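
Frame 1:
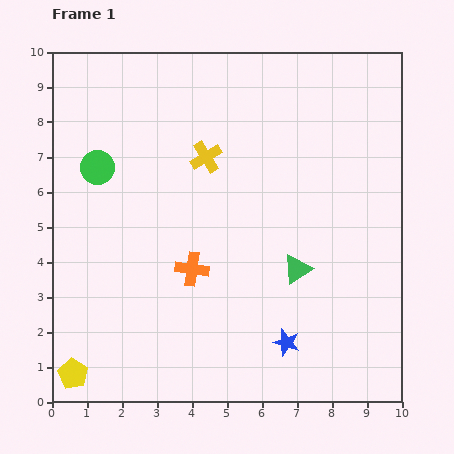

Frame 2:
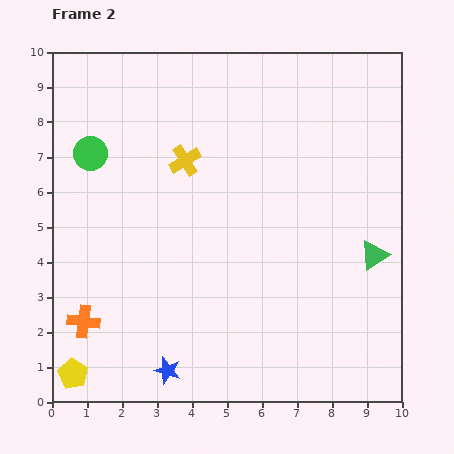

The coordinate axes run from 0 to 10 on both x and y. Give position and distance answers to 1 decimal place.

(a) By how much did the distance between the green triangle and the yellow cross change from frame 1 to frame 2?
+1.9

Distance in frame 1: 4.1. Distance in frame 2: 6.0.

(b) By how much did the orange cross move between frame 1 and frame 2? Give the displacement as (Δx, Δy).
(-3.1, -1.5)

The orange cross was at (4.0, 3.8) in frame 1 and (0.9, 2.3) in frame 2.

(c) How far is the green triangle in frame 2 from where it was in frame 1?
2.2

The green triangle moved from (7.0, 3.8) to (9.2, 4.2), a distance of √(2.2² + 0.4²) ≈ 2.2.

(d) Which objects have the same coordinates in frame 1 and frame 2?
the yellow pentagon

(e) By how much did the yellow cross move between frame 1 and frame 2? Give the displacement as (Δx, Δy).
(-0.6, -0.1)

The yellow cross was at (4.4, 7.0) in frame 1 and (3.8, 6.9) in frame 2.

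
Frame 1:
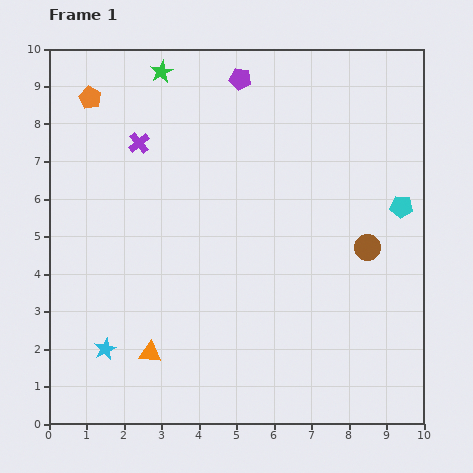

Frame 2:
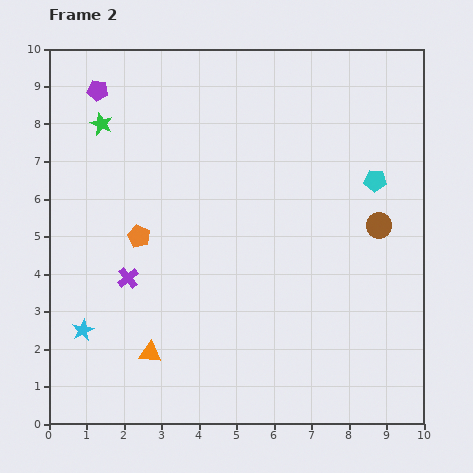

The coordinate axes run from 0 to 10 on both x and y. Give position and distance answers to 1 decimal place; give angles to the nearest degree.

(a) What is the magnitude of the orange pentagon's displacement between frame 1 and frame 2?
3.9

The orange pentagon moved from (1.1, 8.7) to (2.4, 5.0), a distance of √(1.3² + 3.7²) ≈ 3.9.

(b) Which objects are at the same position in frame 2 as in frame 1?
the orange triangle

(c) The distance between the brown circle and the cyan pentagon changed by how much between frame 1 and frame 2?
-0.2

Distance in frame 1: 1.4. Distance in frame 2: 1.2.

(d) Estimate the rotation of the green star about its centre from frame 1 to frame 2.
21° counter-clockwise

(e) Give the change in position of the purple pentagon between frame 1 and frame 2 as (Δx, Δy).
(-3.8, -0.3)

The purple pentagon was at (5.1, 9.2) in frame 1 and (1.3, 8.9) in frame 2.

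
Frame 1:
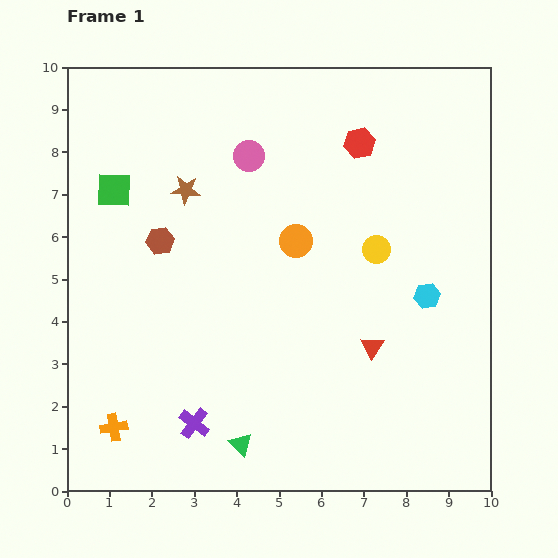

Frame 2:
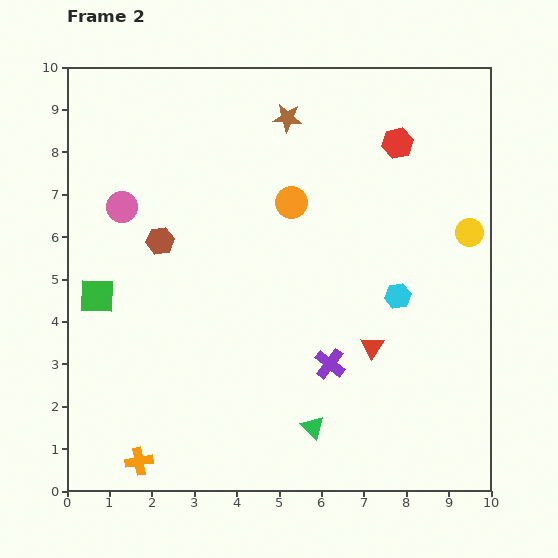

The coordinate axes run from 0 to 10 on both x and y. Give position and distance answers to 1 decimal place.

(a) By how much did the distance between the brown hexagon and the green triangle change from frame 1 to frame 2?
+0.5

Distance in frame 1: 5.2. Distance in frame 2: 5.7.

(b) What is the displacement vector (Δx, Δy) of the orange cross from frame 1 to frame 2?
(0.6, -0.8)

The orange cross was at (1.1, 1.5) in frame 1 and (1.7, 0.7) in frame 2.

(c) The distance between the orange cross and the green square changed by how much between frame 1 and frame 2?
-1.6

Distance in frame 1: 5.6. Distance in frame 2: 4.0.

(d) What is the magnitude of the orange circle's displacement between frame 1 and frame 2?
0.9

The orange circle moved from (5.4, 5.9) to (5.3, 6.8), a distance of √(0.1² + 0.9²) ≈ 0.9.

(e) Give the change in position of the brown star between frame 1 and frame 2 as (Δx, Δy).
(2.4, 1.7)

The brown star was at (2.8, 7.1) in frame 1 and (5.2, 8.8) in frame 2.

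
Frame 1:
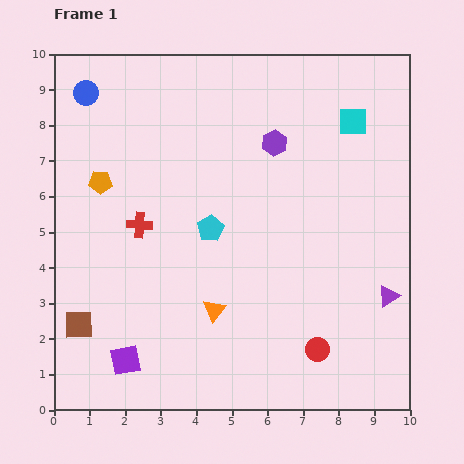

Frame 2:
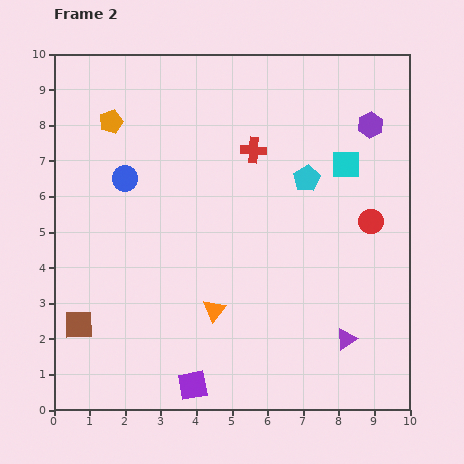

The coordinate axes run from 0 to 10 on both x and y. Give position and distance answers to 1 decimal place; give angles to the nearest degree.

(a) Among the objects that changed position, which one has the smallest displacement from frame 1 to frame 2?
the cyan square

(moved 1.2)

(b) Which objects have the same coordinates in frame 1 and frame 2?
the orange triangle, the brown square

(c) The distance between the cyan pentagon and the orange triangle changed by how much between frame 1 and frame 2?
+2.2

Distance in frame 1: 2.3. Distance in frame 2: 4.5.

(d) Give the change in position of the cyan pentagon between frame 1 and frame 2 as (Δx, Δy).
(2.7, 1.4)

The cyan pentagon was at (4.4, 5.1) in frame 1 and (7.1, 6.5) in frame 2.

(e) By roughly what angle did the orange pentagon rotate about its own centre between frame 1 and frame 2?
20° counter-clockwise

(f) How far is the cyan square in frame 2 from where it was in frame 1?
1.2

The cyan square moved from (8.4, 8.1) to (8.2, 6.9), a distance of √(0.2² + 1.2²) ≈ 1.2.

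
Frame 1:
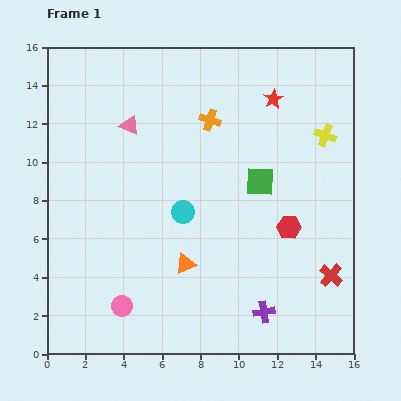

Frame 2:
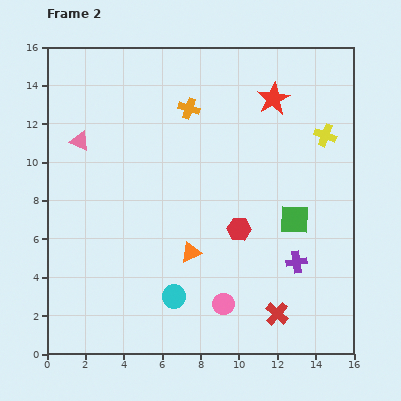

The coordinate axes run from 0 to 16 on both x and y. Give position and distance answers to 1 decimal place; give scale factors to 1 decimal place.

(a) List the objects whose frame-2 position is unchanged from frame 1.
the yellow cross, the red star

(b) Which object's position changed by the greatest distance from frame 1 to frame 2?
the pink circle

(moved 5.3; next 4.4)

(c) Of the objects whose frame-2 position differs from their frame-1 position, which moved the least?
the orange triangle

(moved 0.7)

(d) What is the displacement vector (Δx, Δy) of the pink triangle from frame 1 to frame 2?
(-2.6, -0.8)

The pink triangle was at (4.3, 11.9) in frame 1 and (1.7, 11.1) in frame 2.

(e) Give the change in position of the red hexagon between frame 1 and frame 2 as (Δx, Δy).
(-2.6, -0.1)

The red hexagon was at (12.6, 6.6) in frame 1 and (10.0, 6.5) in frame 2.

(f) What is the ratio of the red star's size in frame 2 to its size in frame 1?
1.7×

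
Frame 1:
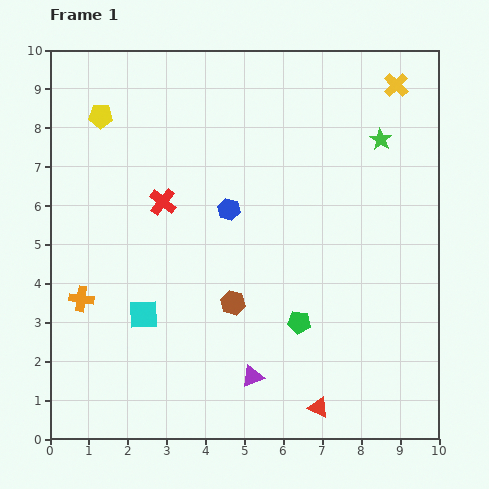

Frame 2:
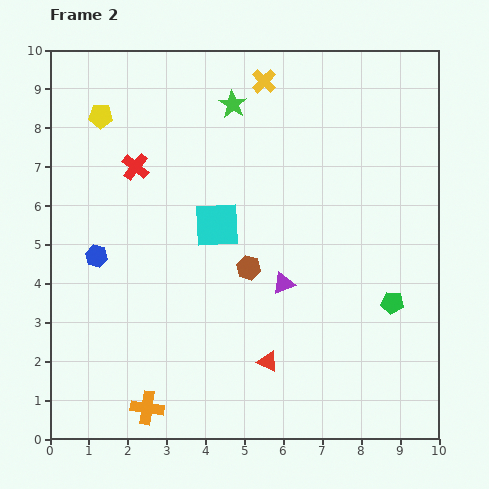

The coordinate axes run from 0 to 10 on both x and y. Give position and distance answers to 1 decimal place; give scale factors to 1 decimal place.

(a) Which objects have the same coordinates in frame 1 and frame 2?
the yellow pentagon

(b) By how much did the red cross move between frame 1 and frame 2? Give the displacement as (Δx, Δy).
(-0.7, 0.9)

The red cross was at (2.9, 6.1) in frame 1 and (2.2, 7.0) in frame 2.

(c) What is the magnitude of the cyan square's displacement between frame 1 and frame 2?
3.0

The cyan square moved from (2.4, 3.2) to (4.3, 5.5), a distance of √(1.9² + 2.3²) ≈ 3.0.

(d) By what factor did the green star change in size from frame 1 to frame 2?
1.3×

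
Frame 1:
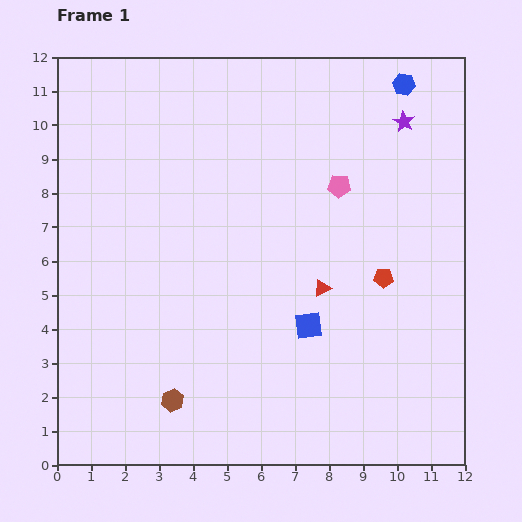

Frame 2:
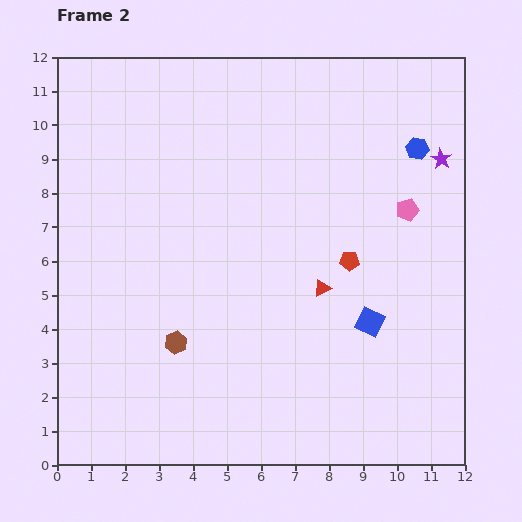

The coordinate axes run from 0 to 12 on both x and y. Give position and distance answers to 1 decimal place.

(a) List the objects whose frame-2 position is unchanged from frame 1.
the red triangle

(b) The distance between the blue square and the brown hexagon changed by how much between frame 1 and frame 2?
+1.1

Distance in frame 1: 4.6. Distance in frame 2: 5.7.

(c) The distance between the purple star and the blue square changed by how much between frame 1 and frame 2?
-1.4

Distance in frame 1: 6.6. Distance in frame 2: 5.2.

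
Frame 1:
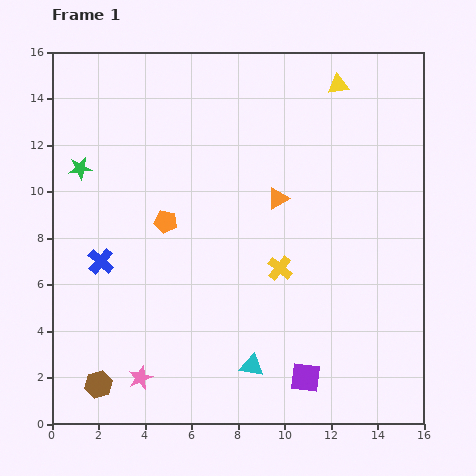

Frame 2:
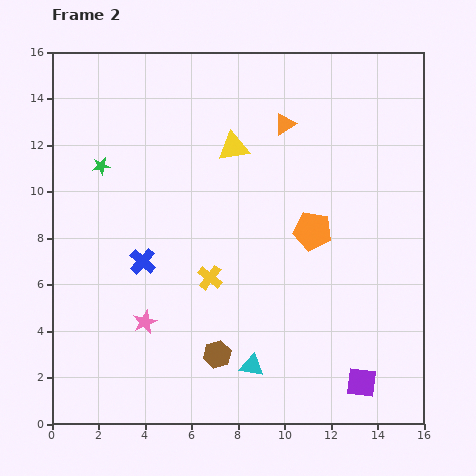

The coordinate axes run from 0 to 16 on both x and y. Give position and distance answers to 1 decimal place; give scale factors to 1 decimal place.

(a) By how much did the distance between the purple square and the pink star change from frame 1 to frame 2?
+2.6

Distance in frame 1: 7.1. Distance in frame 2: 9.7.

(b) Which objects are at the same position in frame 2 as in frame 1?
the cyan triangle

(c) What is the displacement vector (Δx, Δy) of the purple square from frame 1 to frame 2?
(2.4, -0.2)

The purple square was at (10.9, 2.0) in frame 1 and (13.3, 1.8) in frame 2.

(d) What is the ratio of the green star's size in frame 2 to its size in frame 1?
0.8×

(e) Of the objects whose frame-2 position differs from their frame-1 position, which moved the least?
the green star

(moved 0.9)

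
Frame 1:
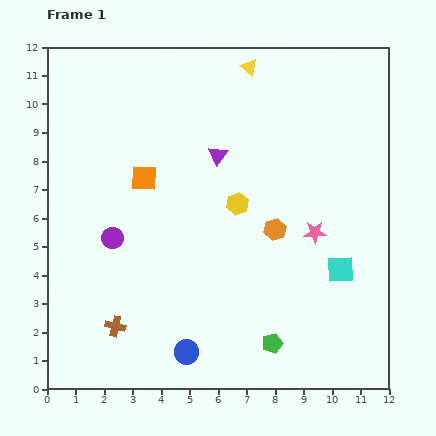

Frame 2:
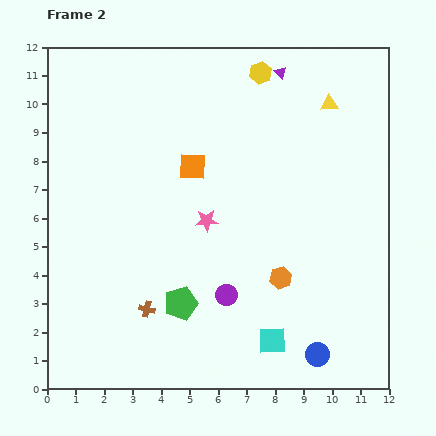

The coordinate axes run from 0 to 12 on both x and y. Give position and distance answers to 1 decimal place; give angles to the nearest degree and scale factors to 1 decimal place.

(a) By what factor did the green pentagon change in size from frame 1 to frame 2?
1.6×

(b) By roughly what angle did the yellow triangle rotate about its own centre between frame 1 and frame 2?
41° counter-clockwise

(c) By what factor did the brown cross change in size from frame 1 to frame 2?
0.8×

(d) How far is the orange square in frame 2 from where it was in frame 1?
1.7

The orange square moved from (3.4, 7.4) to (5.1, 7.8), a distance of √(1.7² + 0.4²) ≈ 1.7.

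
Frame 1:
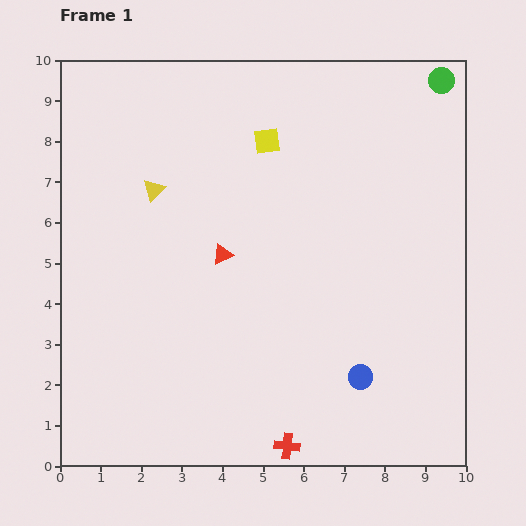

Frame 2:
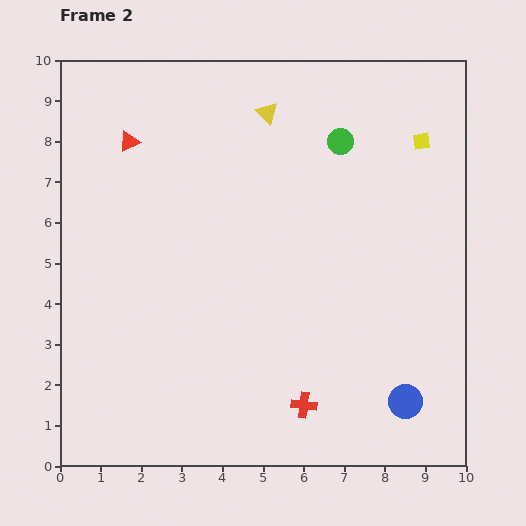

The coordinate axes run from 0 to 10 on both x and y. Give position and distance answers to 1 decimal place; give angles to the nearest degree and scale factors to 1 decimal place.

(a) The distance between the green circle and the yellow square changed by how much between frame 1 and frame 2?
-2.6

Distance in frame 1: 4.6. Distance in frame 2: 2.0.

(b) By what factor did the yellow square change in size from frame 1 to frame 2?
0.6×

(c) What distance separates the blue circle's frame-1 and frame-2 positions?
1.3

The blue circle moved from (7.4, 2.2) to (8.5, 1.6), a distance of √(1.1² + 0.6²) ≈ 1.3.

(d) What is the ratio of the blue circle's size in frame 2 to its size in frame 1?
1.4×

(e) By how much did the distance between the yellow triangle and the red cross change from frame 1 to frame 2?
+0.2

Distance in frame 1: 7.1. Distance in frame 2: 7.3.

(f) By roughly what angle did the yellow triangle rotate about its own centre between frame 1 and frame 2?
30° counter-clockwise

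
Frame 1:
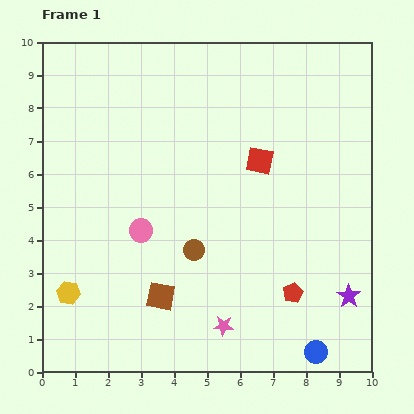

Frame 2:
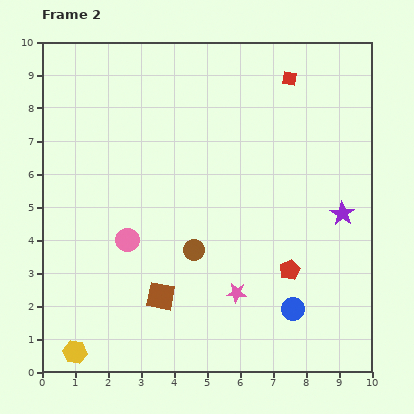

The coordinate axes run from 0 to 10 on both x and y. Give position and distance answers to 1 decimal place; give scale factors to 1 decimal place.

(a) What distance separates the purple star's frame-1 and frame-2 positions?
2.5

The purple star moved from (9.3, 2.3) to (9.1, 4.8), a distance of √(0.2² + 2.5²) ≈ 2.5.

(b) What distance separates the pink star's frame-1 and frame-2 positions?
1.1

The pink star moved from (5.5, 1.4) to (5.9, 2.4), a distance of √(0.4² + 1.0²) ≈ 1.1.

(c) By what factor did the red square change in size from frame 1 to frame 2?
0.6×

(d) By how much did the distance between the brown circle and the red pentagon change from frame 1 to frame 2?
-0.3

Distance in frame 1: 3.3. Distance in frame 2: 3.0.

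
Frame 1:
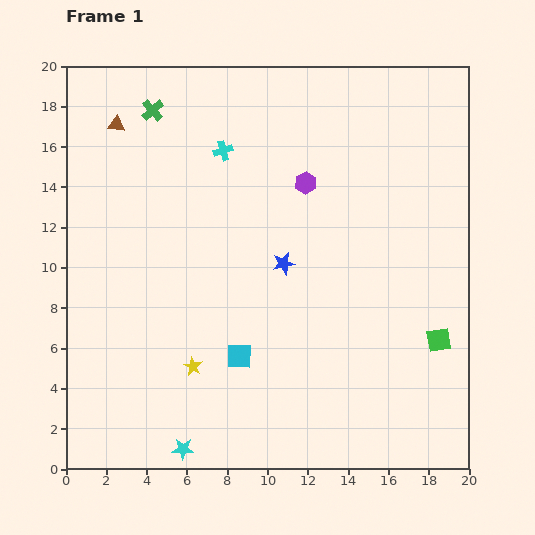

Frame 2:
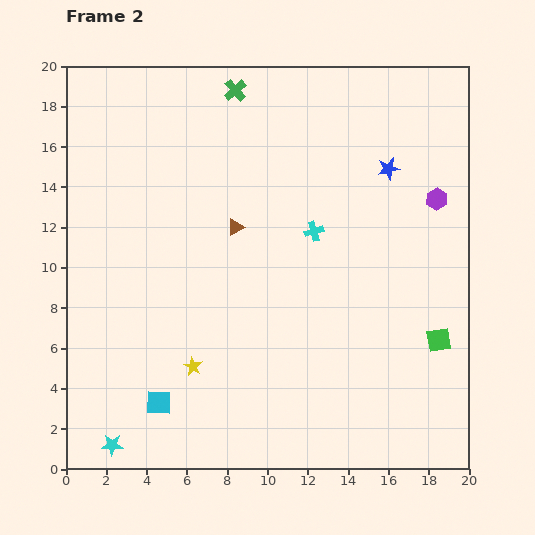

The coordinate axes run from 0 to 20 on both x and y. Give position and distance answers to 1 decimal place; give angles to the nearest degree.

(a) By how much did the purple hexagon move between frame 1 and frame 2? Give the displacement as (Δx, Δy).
(6.5, -0.8)

The purple hexagon was at (11.9, 14.2) in frame 1 and (18.4, 13.4) in frame 2.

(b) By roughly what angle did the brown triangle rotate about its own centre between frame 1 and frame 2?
33° counter-clockwise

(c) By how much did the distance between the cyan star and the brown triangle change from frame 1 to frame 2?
-4.0

Distance in frame 1: 16.4. Distance in frame 2: 12.4.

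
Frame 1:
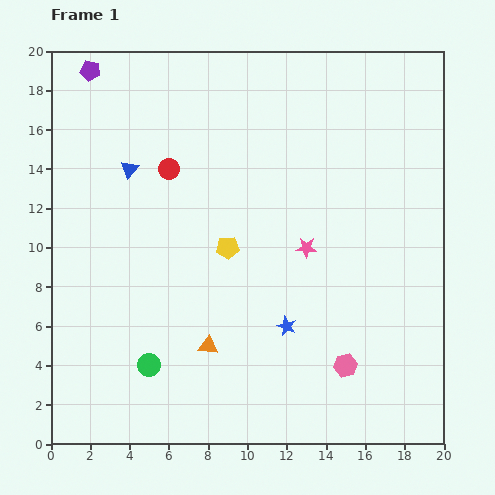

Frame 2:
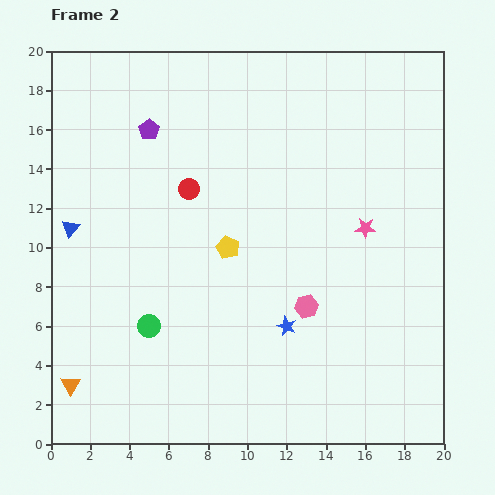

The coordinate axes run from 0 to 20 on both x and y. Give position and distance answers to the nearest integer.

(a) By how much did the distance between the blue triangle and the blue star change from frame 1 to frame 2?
+1

Distance in frame 1: 11. Distance in frame 2: 12.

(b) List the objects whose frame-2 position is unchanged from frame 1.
the yellow pentagon, the blue star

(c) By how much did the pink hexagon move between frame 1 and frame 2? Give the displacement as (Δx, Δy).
(-2, 3)

The pink hexagon was at (15, 4) in frame 1 and (13, 7) in frame 2.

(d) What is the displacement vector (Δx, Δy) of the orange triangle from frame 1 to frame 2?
(-7, -2)

The orange triangle was at (8, 5) in frame 1 and (1, 3) in frame 2.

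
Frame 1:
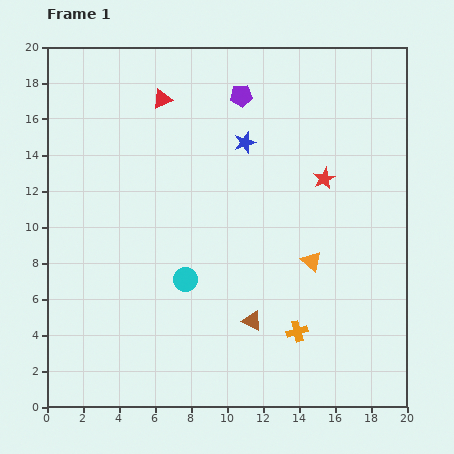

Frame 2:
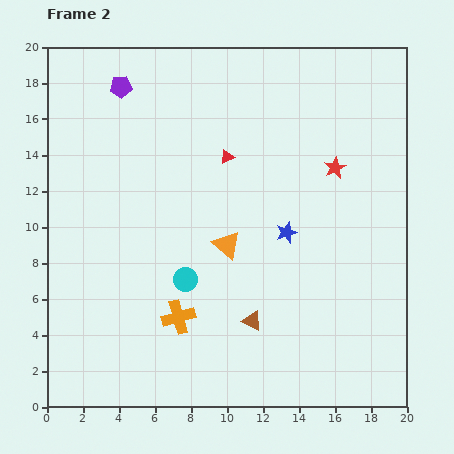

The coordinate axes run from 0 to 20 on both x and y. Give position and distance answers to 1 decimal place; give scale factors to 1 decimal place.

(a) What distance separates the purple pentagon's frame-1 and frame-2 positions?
6.7

The purple pentagon moved from (10.8, 17.3) to (4.1, 17.8), a distance of √(6.7² + 0.5²) ≈ 6.7.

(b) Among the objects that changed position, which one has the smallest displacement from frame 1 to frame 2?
the red star

(moved 0.8)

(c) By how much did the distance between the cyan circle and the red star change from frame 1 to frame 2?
+0.9

Distance in frame 1: 9.5. Distance in frame 2: 10.4.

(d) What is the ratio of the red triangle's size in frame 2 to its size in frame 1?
0.7×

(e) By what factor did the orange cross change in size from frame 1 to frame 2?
1.6×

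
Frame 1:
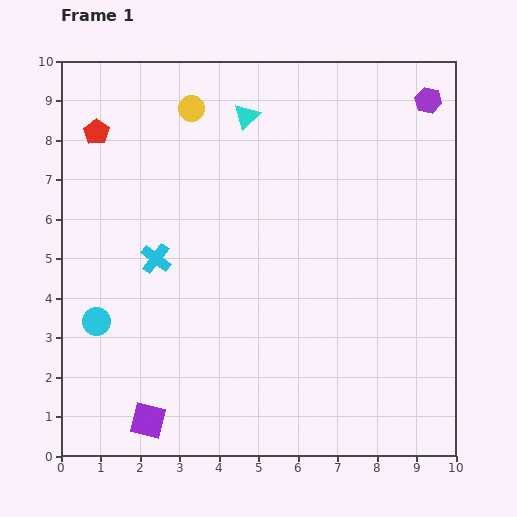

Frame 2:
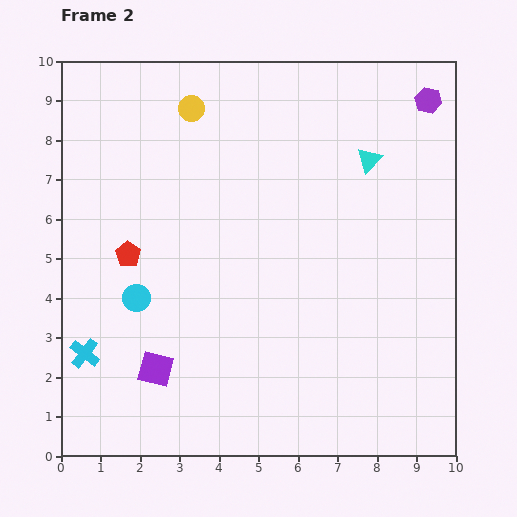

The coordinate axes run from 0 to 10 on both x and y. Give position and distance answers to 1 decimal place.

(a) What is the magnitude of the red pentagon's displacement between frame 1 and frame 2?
3.2

The red pentagon moved from (0.9, 8.2) to (1.7, 5.1), a distance of √(0.8² + 3.1²) ≈ 3.2.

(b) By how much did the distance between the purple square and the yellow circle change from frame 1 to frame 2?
-1.3

Distance in frame 1: 8.0. Distance in frame 2: 6.7.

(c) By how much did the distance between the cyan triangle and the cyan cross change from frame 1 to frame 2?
+4.4

Distance in frame 1: 4.3. Distance in frame 2: 8.7.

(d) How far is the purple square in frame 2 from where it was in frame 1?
1.3

The purple square moved from (2.2, 0.9) to (2.4, 2.2), a distance of √(0.2² + 1.3²) ≈ 1.3.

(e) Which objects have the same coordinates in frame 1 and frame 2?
the yellow circle, the purple hexagon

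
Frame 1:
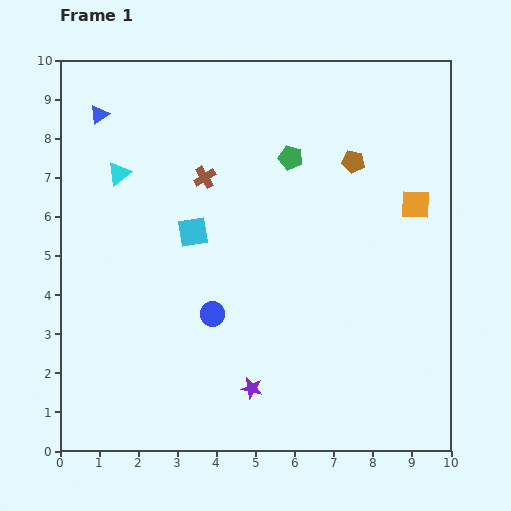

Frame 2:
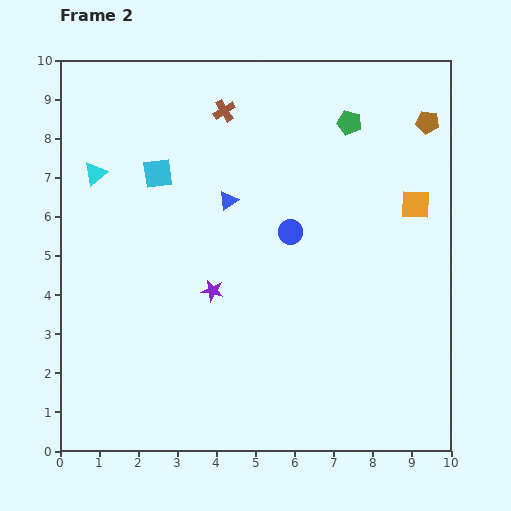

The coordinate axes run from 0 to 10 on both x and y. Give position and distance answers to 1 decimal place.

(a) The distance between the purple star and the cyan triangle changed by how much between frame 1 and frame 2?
-2.3

Distance in frame 1: 6.5. Distance in frame 2: 4.2.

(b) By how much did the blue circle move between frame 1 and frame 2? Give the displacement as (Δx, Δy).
(2.0, 2.1)

The blue circle was at (3.9, 3.5) in frame 1 and (5.9, 5.6) in frame 2.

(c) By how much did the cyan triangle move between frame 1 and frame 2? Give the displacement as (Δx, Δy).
(-0.6, 0.0)

The cyan triangle was at (1.5, 7.1) in frame 1 and (0.9, 7.1) in frame 2.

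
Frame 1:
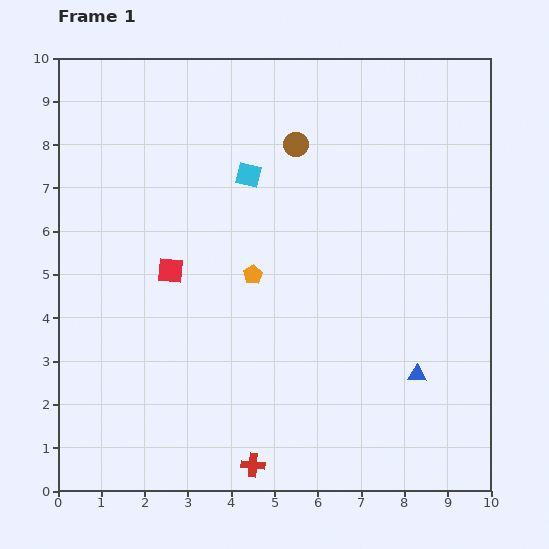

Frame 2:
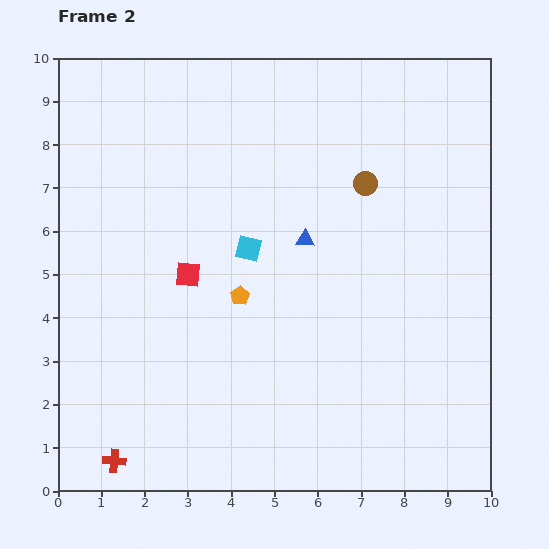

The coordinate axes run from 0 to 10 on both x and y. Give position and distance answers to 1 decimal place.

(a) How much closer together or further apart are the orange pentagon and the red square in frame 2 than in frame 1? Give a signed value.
-0.6

Distance in frame 1: 1.9. Distance in frame 2: 1.3.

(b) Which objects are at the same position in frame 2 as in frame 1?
none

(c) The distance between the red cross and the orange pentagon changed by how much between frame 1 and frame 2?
+0.4

Distance in frame 1: 4.4. Distance in frame 2: 4.8.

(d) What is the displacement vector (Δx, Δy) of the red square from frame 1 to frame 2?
(0.4, -0.1)

The red square was at (2.6, 5.1) in frame 1 and (3.0, 5.0) in frame 2.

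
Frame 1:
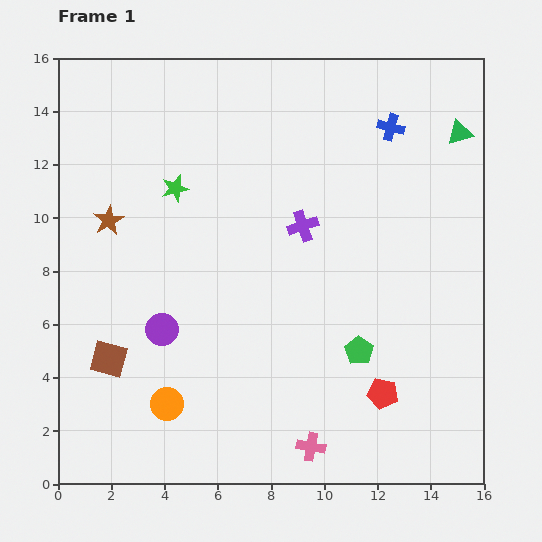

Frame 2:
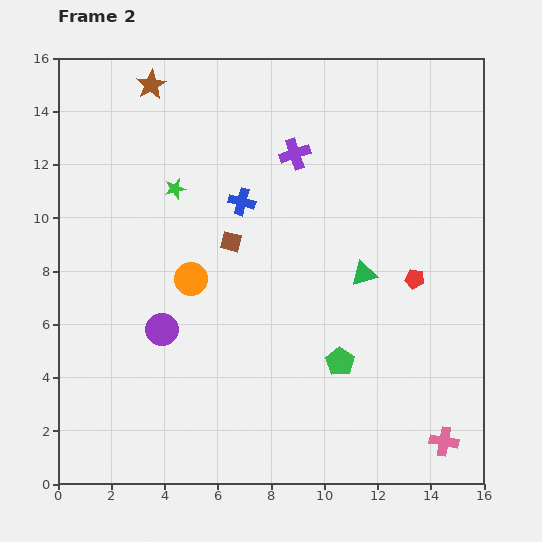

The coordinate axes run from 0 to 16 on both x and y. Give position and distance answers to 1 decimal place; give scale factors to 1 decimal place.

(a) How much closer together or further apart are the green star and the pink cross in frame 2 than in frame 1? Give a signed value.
+2.9

Distance in frame 1: 11.0. Distance in frame 2: 13.9.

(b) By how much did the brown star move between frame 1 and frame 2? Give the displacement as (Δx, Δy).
(1.6, 5.1)

The brown star was at (1.9, 9.9) in frame 1 and (3.5, 15.0) in frame 2.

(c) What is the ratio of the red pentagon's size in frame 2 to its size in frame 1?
0.6×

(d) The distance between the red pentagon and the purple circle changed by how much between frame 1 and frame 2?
+1.1

Distance in frame 1: 8.6. Distance in frame 2: 9.7.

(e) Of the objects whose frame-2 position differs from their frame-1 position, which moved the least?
the green pentagon

(moved 0.8)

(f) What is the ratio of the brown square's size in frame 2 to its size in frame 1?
0.6×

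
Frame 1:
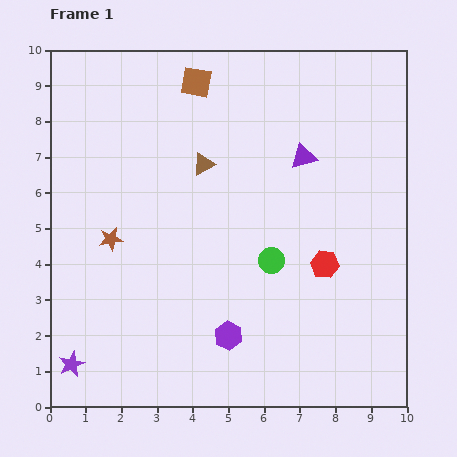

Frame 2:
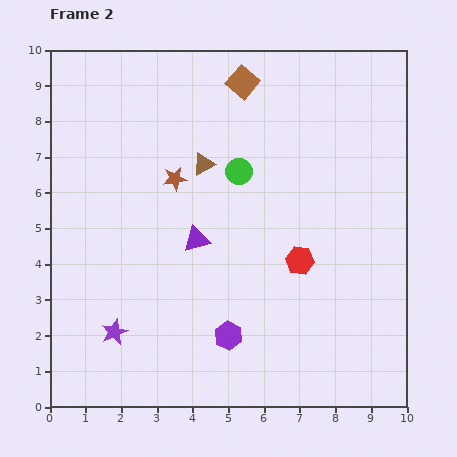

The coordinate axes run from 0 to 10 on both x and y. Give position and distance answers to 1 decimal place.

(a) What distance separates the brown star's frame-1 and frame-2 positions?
2.5

The brown star moved from (1.7, 4.7) to (3.5, 6.4), a distance of √(1.8² + 1.7²) ≈ 2.5.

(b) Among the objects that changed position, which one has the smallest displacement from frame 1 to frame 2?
the red hexagon

(moved 0.7)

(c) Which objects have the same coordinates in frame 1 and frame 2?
the brown triangle, the purple hexagon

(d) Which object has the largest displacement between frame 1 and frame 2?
the purple triangle

(moved 3.8; next 2.7)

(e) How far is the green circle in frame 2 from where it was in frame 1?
2.7

The green circle moved from (6.2, 4.1) to (5.3, 6.6), a distance of √(0.9² + 2.5²) ≈ 2.7.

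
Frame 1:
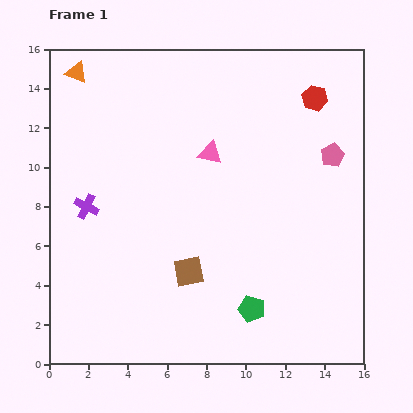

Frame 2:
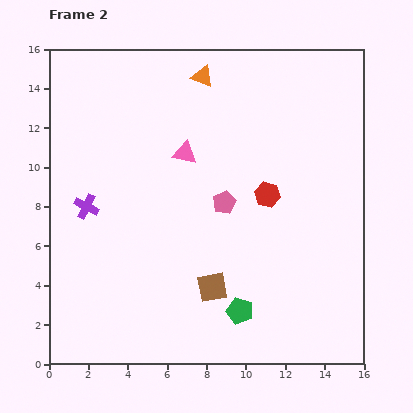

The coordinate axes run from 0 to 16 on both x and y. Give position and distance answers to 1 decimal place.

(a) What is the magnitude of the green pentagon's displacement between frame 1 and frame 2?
0.6

The green pentagon moved from (10.3, 2.8) to (9.7, 2.7), a distance of √(0.6² + 0.1²) ≈ 0.6.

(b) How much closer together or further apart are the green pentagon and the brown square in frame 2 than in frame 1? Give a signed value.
-1.9

Distance in frame 1: 3.7. Distance in frame 2: 1.8.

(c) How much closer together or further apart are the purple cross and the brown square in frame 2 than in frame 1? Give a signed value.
+1.4

Distance in frame 1: 6.2. Distance in frame 2: 7.6.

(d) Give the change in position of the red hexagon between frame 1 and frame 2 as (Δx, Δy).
(-2.4, -4.9)

The red hexagon was at (13.5, 13.5) in frame 1 and (11.1, 8.6) in frame 2.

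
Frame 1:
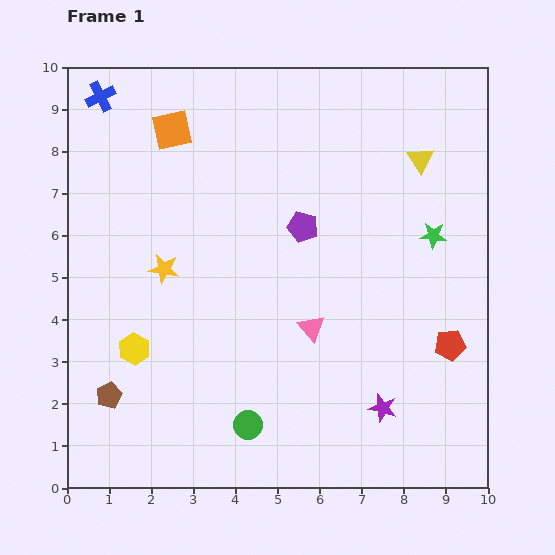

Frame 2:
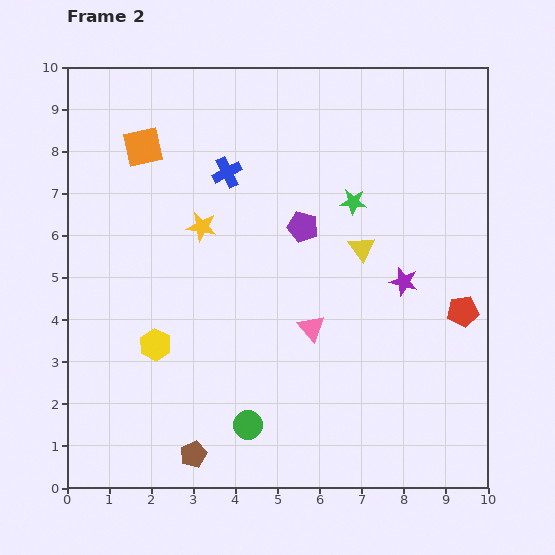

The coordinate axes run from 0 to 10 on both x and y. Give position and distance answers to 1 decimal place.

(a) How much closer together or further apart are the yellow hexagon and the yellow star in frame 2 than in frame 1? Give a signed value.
+1.0

Distance in frame 1: 2.0. Distance in frame 2: 3.0.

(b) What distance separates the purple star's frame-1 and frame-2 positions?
3.0

The purple star moved from (7.5, 1.9) to (8.0, 4.9), a distance of √(0.5² + 3.0²) ≈ 3.0.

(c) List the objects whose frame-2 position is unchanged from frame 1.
the pink triangle, the purple pentagon, the green circle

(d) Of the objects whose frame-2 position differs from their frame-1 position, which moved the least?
the yellow hexagon

(moved 0.5)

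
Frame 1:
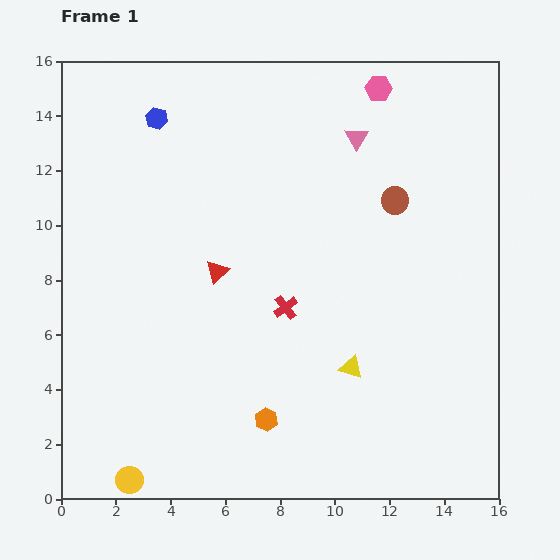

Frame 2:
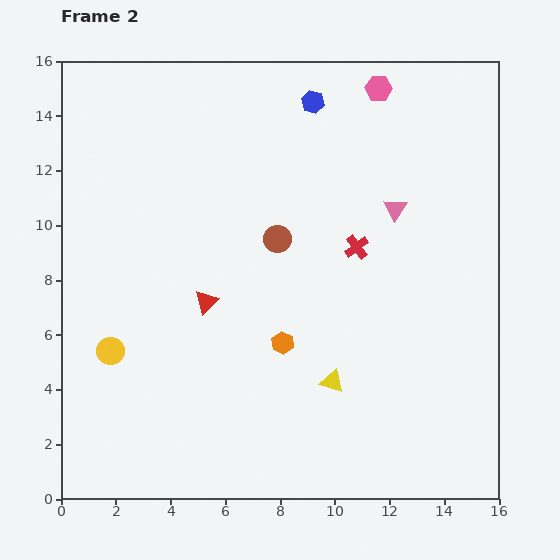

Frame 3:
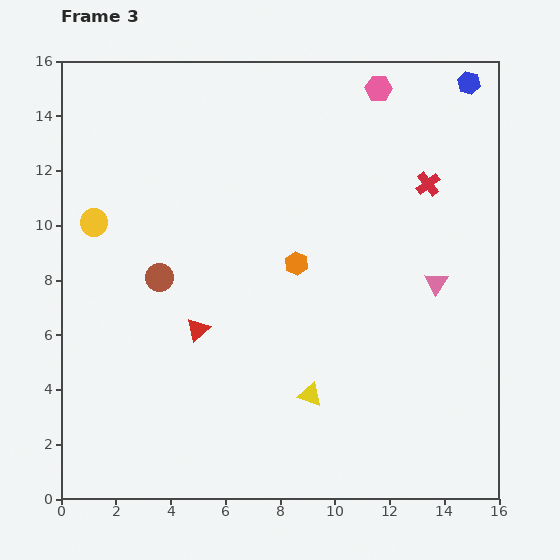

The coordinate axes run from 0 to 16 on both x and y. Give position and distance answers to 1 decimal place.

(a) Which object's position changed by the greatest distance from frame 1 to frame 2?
the blue hexagon

(moved 5.7; next 4.8)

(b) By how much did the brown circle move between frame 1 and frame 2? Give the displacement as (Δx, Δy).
(-4.3, -1.4)

The brown circle was at (12.2, 10.9) in frame 1 and (7.9, 9.5) in frame 2.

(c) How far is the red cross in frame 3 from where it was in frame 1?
6.9

The red cross moved from (8.2, 7.0) to (13.4, 11.5), a distance of √(5.2² + 4.5²) ≈ 6.9.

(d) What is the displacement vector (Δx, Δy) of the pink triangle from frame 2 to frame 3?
(1.5, -2.7)

The pink triangle was at (12.2, 10.6) in frame 2 and (13.7, 7.9) in frame 3.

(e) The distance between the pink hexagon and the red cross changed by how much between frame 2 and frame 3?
-2.0

Distance in frame 2: 5.9. Distance in frame 3: 3.9.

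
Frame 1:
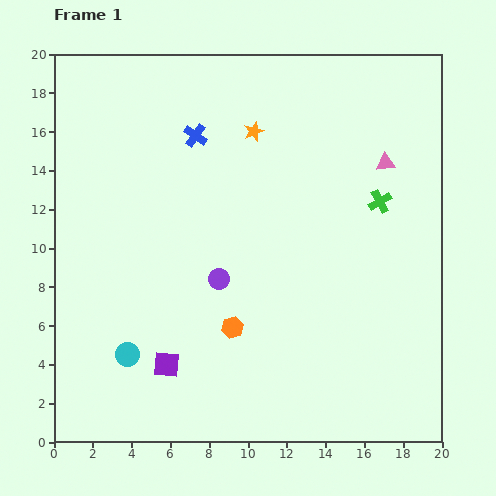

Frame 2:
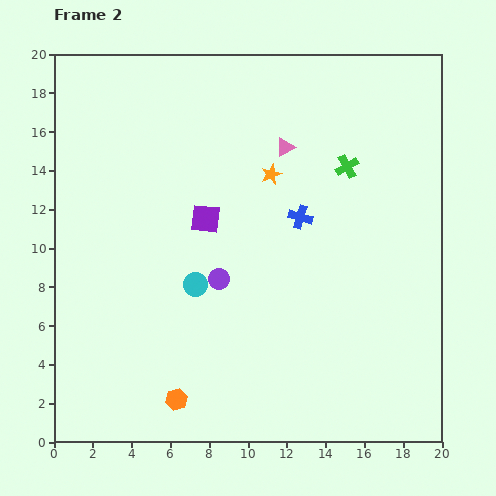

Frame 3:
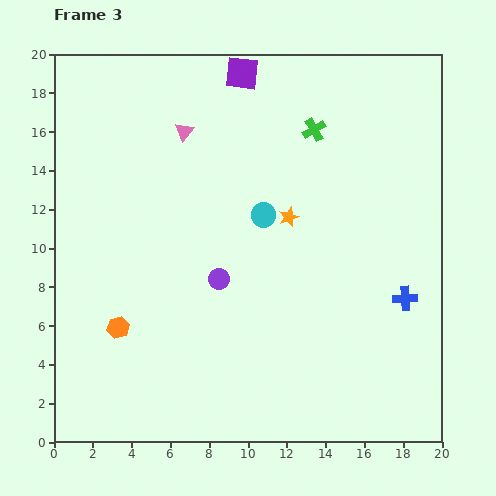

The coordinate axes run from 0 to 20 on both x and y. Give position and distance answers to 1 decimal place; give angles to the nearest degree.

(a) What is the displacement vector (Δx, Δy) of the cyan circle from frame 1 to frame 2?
(3.5, 3.6)

The cyan circle was at (3.8, 4.5) in frame 1 and (7.3, 8.1) in frame 2.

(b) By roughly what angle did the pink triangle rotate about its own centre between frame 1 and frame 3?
44° counter-clockwise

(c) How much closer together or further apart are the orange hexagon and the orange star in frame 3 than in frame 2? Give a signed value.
-2.1

Distance in frame 2: 12.6. Distance in frame 3: 10.5.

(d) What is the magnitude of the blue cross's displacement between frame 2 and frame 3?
6.8

The blue cross moved from (12.7, 11.6) to (18.1, 7.4), a distance of √(5.4² + 4.2²) ≈ 6.8.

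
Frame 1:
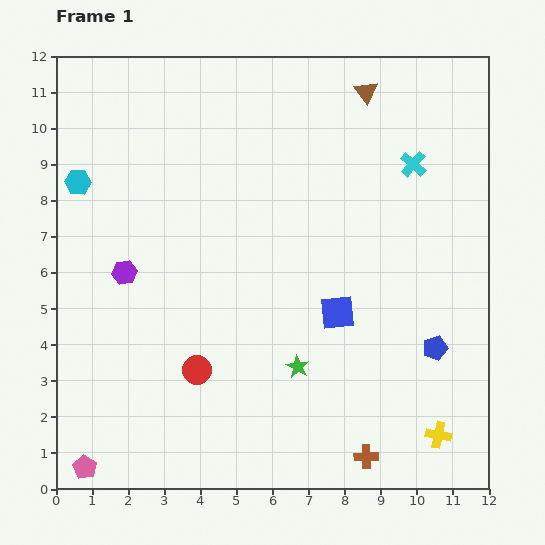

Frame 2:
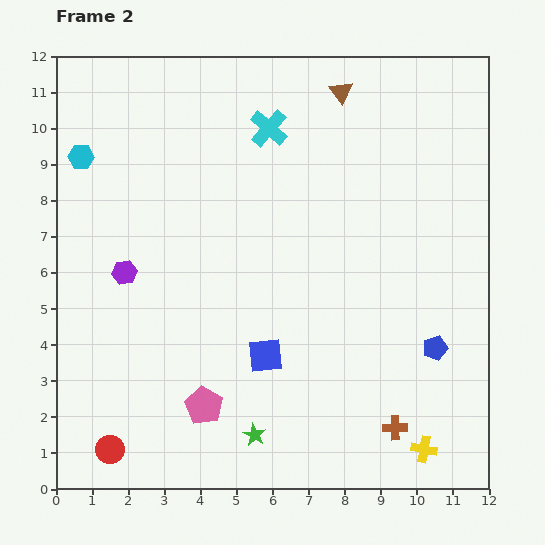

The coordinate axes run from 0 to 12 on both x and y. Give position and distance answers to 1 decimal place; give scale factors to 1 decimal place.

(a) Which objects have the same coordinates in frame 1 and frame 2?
the blue pentagon, the purple hexagon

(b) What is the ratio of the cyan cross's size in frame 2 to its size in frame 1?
1.5×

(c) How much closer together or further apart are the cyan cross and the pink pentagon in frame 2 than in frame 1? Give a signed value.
-4.5

Distance in frame 1: 12.4. Distance in frame 2: 7.9.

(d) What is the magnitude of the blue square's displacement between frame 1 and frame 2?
2.3

The blue square moved from (7.8, 4.9) to (5.8, 3.7), a distance of √(2.0² + 1.2²) ≈ 2.3.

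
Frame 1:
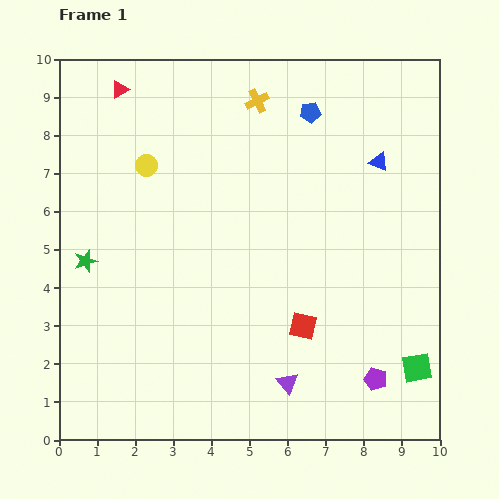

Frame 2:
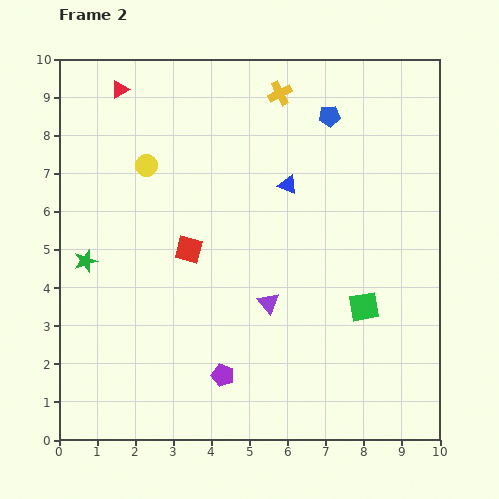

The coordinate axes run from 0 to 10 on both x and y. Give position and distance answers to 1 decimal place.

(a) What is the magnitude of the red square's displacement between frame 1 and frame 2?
3.6

The red square moved from (6.4, 3.0) to (3.4, 5.0), a distance of √(3.0² + 2.0²) ≈ 3.6.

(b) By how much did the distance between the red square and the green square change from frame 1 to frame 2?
+1.6

Distance in frame 1: 3.2. Distance in frame 2: 4.8.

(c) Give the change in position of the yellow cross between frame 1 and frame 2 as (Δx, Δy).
(0.6, 0.2)

The yellow cross was at (5.2, 8.9) in frame 1 and (5.8, 9.1) in frame 2.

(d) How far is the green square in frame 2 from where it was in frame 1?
2.1

The green square moved from (9.4, 1.9) to (8.0, 3.5), a distance of √(1.4² + 1.6²) ≈ 2.1.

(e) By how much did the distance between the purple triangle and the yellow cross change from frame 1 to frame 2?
-1.9

Distance in frame 1: 7.4. Distance in frame 2: 5.5.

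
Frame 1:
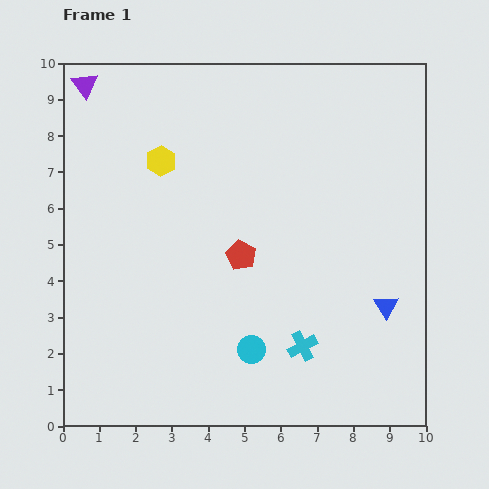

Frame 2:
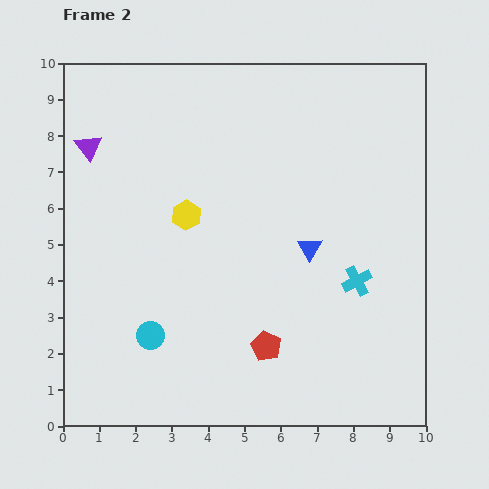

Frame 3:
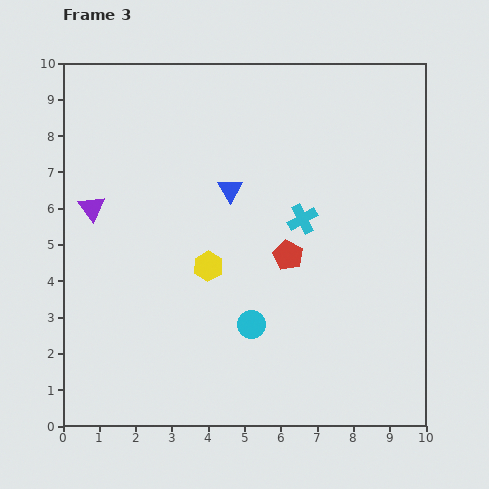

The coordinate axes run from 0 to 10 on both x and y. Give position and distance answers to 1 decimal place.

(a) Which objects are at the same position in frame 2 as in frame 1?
none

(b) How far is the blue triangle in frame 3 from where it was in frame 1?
5.4

The blue triangle moved from (8.9, 3.3) to (4.6, 6.5), a distance of √(4.3² + 3.2²) ≈ 5.4.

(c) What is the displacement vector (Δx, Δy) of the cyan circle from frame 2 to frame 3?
(2.8, 0.3)

The cyan circle was at (2.4, 2.5) in frame 2 and (5.2, 2.8) in frame 3.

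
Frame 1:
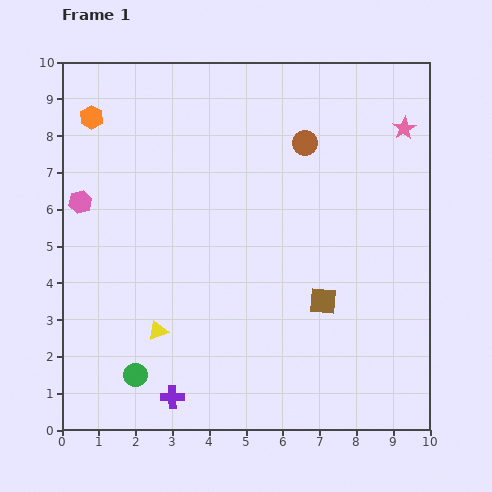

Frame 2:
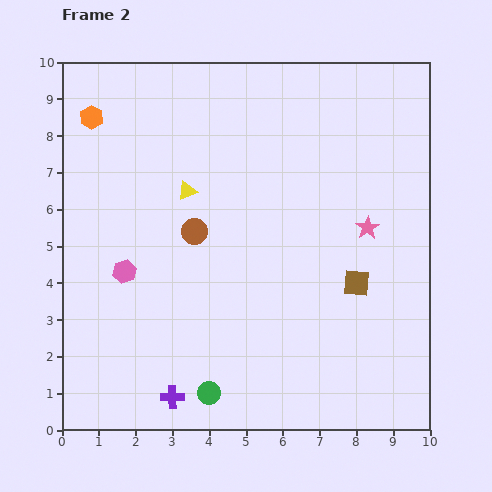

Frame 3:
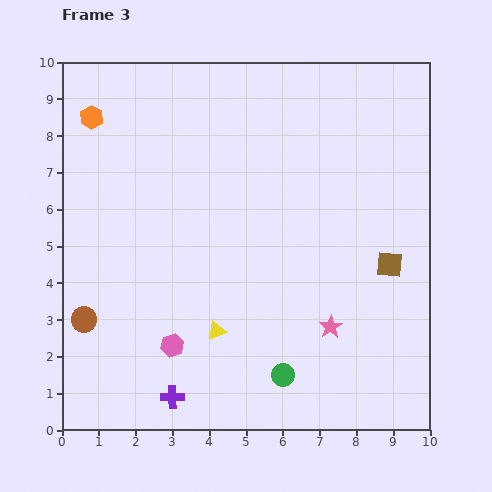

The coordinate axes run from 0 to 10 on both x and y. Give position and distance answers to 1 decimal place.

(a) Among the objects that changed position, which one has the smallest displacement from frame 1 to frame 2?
the brown square

(moved 1.0)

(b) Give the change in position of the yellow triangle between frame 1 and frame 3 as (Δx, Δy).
(1.6, 0.0)

The yellow triangle was at (2.6, 2.7) in frame 1 and (4.2, 2.7) in frame 3.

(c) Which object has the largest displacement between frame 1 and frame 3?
the brown circle

(moved 7.7; next 5.8)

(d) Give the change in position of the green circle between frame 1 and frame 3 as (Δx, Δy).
(4.0, 0.0)

The green circle was at (2.0, 1.5) in frame 1 and (6.0, 1.5) in frame 3.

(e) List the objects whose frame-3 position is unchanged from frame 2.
the purple cross, the orange hexagon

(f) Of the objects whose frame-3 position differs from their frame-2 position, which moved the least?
the brown square

(moved 1.0)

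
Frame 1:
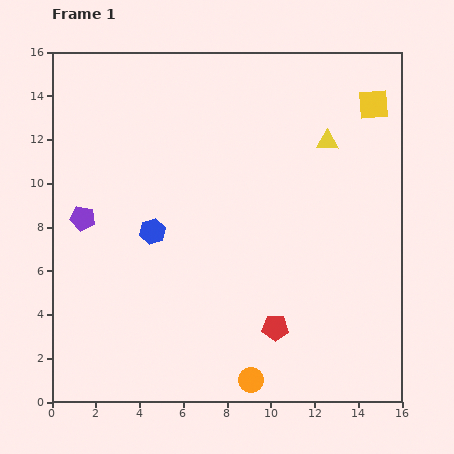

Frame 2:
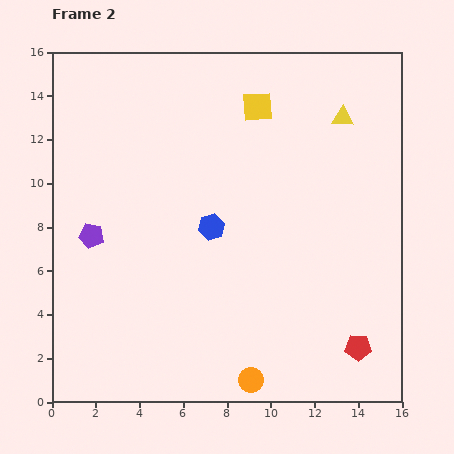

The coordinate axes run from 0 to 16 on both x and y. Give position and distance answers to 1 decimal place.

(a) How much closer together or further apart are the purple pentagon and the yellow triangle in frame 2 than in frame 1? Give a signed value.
+1.0

Distance in frame 1: 11.7. Distance in frame 2: 12.7.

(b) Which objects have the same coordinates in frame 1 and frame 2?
the orange circle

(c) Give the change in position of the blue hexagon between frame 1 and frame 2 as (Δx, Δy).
(2.7, 0.2)

The blue hexagon was at (4.6, 7.8) in frame 1 and (7.3, 8.0) in frame 2.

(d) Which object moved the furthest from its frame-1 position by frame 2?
the yellow square

(moved 5.3; next 3.9)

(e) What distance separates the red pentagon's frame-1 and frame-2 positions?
3.9

The red pentagon moved from (10.2, 3.4) to (14.0, 2.5), a distance of √(3.8² + 0.9²) ≈ 3.9.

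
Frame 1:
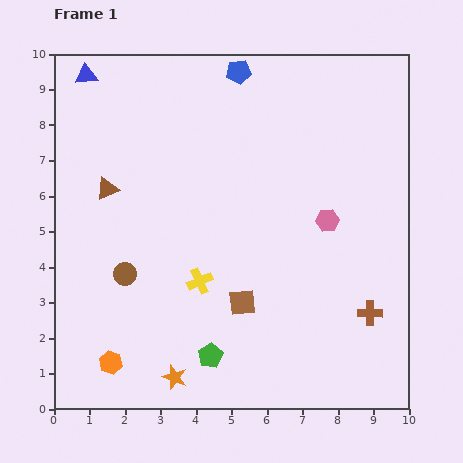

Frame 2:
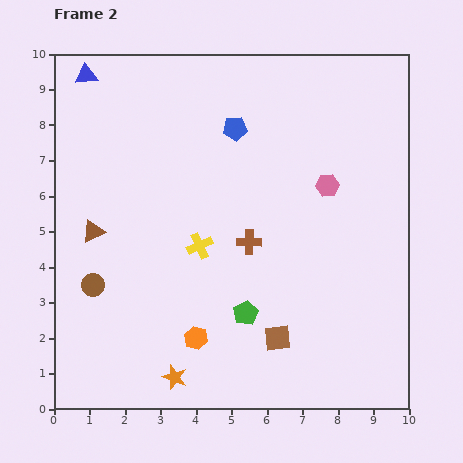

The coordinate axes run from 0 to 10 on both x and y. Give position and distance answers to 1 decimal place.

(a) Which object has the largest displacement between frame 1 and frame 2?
the brown cross

(moved 3.9; next 2.5)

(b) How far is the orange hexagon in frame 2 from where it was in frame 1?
2.5

The orange hexagon moved from (1.6, 1.3) to (4.0, 2.0), a distance of √(2.4² + 0.7²) ≈ 2.5.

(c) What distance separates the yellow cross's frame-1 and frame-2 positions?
1.0

The yellow cross moved from (4.1, 3.6) to (4.1, 4.6), a distance of √(0.0² + 1.0²) ≈ 1.0.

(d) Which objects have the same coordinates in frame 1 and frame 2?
the blue triangle, the orange star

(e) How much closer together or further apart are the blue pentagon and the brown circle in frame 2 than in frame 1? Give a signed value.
-0.6

Distance in frame 1: 6.5. Distance in frame 2: 5.9.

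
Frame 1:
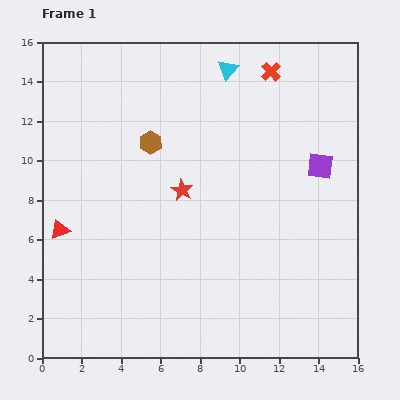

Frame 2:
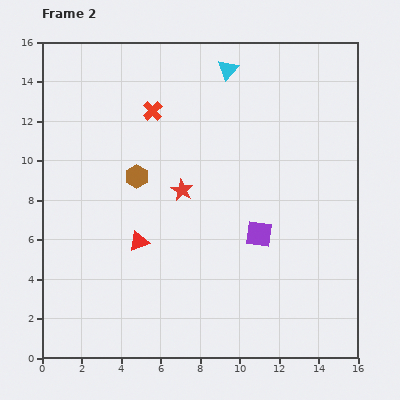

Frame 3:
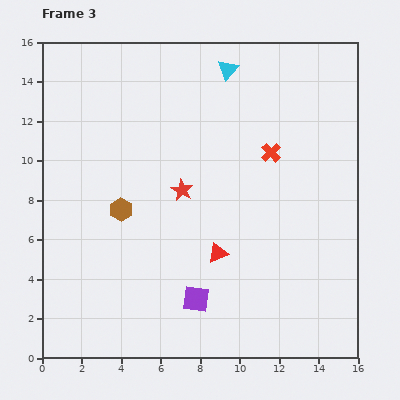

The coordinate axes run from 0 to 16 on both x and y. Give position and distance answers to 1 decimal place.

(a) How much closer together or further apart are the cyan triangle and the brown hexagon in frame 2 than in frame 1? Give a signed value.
+1.7

Distance in frame 1: 5.4. Distance in frame 2: 7.1.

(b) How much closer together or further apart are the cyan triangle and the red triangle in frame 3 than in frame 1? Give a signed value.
-2.4

Distance in frame 1: 11.7. Distance in frame 3: 9.3.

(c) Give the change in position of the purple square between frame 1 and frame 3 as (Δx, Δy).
(-6.3, -6.7)

The purple square was at (14.1, 9.7) in frame 1 and (7.8, 3.0) in frame 3.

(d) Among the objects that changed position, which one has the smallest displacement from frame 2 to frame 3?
the brown hexagon

(moved 1.9)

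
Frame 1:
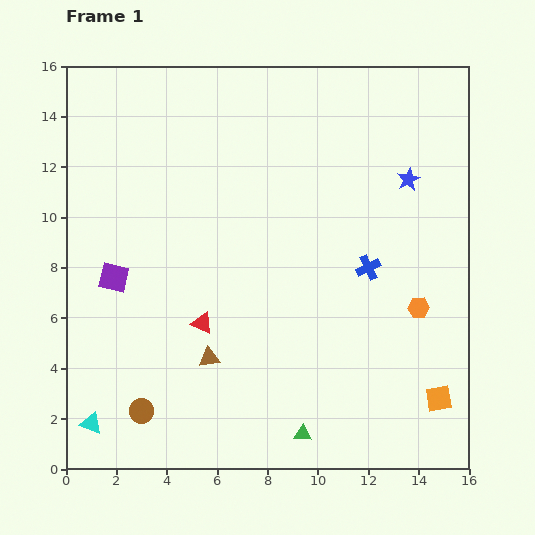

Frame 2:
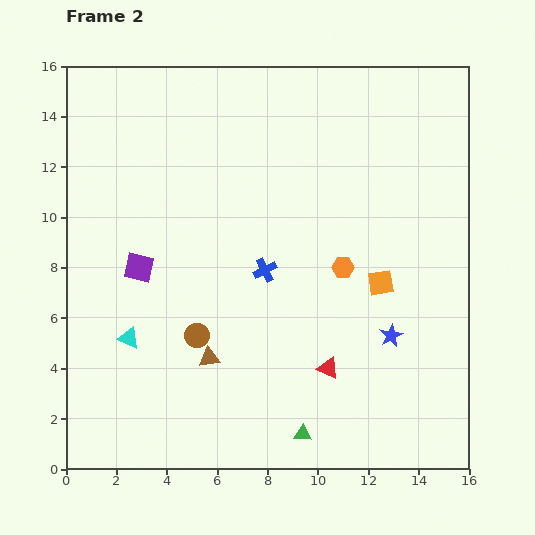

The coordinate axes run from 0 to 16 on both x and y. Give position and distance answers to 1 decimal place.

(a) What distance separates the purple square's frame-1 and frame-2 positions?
1.1

The purple square moved from (1.9, 7.6) to (2.9, 8.0), a distance of √(1.0² + 0.4²) ≈ 1.1.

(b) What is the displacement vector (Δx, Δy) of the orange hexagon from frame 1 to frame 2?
(-3.0, 1.6)

The orange hexagon was at (14.0, 6.4) in frame 1 and (11.0, 8.0) in frame 2.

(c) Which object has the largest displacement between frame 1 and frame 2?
the blue star

(moved 6.2; next 5.3)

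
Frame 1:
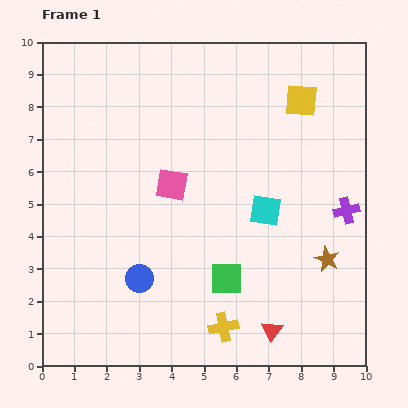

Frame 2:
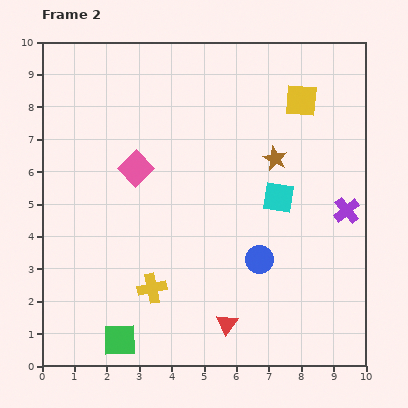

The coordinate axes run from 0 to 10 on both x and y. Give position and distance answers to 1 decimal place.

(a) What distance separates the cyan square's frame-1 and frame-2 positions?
0.6

The cyan square moved from (6.9, 4.8) to (7.3, 5.2), a distance of √(0.4² + 0.4²) ≈ 0.6.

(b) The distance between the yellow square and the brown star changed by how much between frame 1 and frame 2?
-3.0

Distance in frame 1: 5.0. Distance in frame 2: 2.0.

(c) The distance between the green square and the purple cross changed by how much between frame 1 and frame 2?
+3.8

Distance in frame 1: 4.3. Distance in frame 2: 8.1.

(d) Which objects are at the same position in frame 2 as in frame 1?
the yellow square, the purple cross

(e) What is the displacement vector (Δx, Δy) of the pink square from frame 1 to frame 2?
(-1.1, 0.5)

The pink square was at (4.0, 5.6) in frame 1 and (2.9, 6.1) in frame 2.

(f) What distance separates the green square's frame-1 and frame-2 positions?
3.8

The green square moved from (5.7, 2.7) to (2.4, 0.8), a distance of √(3.3² + 1.9²) ≈ 3.8.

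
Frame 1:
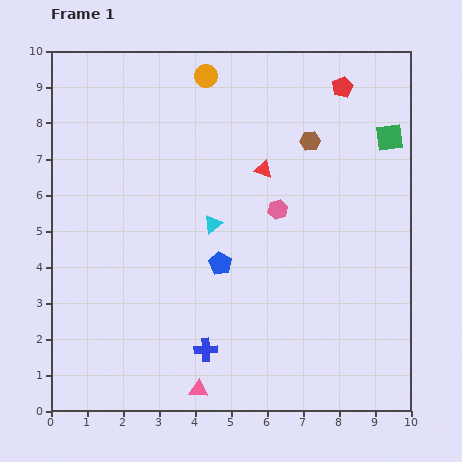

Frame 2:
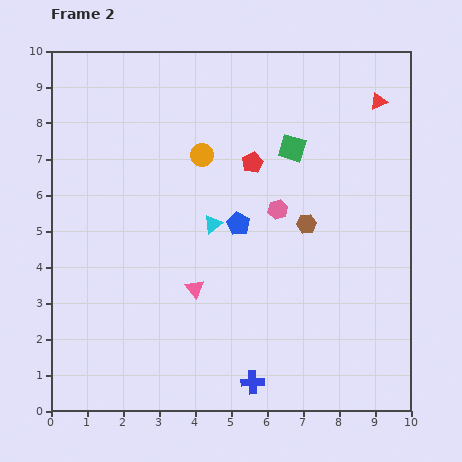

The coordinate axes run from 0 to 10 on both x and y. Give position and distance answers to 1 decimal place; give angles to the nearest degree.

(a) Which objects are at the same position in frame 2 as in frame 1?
the cyan triangle, the pink hexagon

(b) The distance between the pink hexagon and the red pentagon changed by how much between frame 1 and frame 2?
-2.3

Distance in frame 1: 3.8. Distance in frame 2: 1.5.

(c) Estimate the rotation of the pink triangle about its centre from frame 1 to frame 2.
48° clockwise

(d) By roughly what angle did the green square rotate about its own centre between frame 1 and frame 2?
24° clockwise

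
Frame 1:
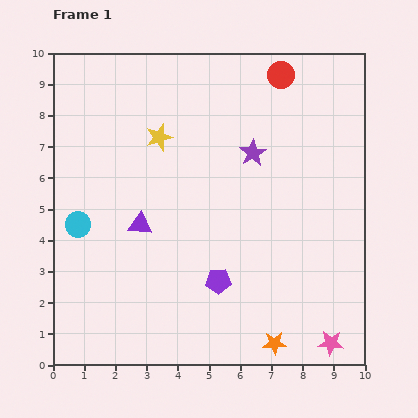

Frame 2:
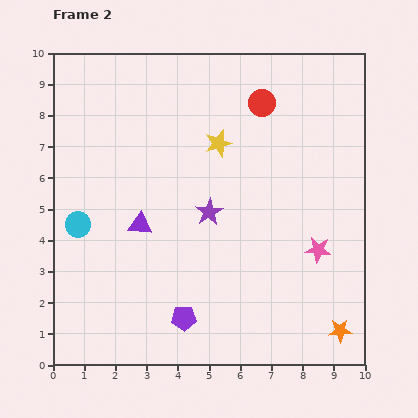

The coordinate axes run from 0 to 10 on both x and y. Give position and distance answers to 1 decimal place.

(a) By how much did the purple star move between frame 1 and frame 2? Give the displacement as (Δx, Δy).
(-1.4, -1.9)

The purple star was at (6.4, 6.8) in frame 1 and (5.0, 4.9) in frame 2.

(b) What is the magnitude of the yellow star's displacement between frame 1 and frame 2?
1.9

The yellow star moved from (3.4, 7.3) to (5.3, 7.1), a distance of √(1.9² + 0.2²) ≈ 1.9.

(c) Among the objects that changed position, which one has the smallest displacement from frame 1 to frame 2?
the red circle

(moved 1.1)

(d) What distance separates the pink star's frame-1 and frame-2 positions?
3.0

The pink star moved from (8.9, 0.7) to (8.5, 3.7), a distance of √(0.4² + 3.0²) ≈ 3.0.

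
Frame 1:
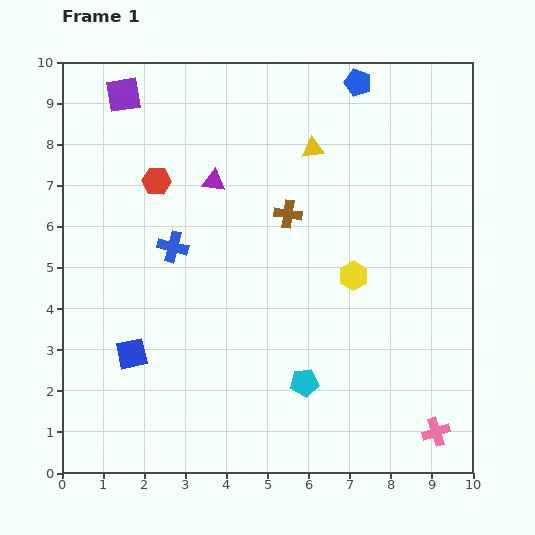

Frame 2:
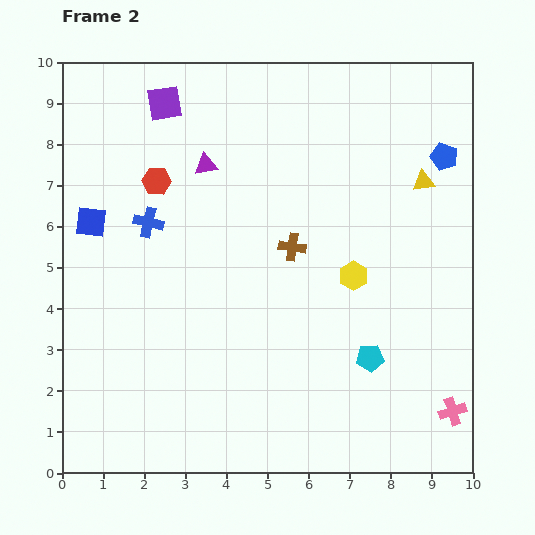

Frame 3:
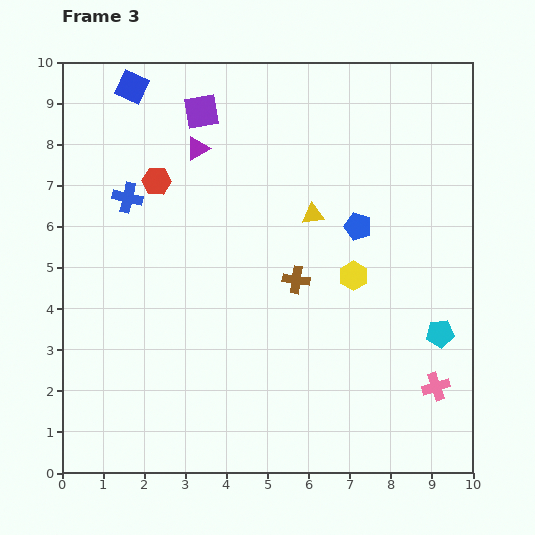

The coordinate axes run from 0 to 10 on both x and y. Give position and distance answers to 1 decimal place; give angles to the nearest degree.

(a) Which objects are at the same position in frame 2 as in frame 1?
the red hexagon, the yellow hexagon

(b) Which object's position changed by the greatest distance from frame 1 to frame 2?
the blue square

(moved 3.4; next 2.8)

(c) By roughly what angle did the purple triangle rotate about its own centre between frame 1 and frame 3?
37° counter-clockwise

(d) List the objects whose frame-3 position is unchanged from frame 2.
the red hexagon, the yellow hexagon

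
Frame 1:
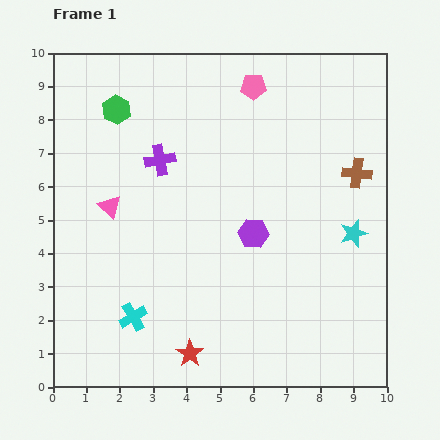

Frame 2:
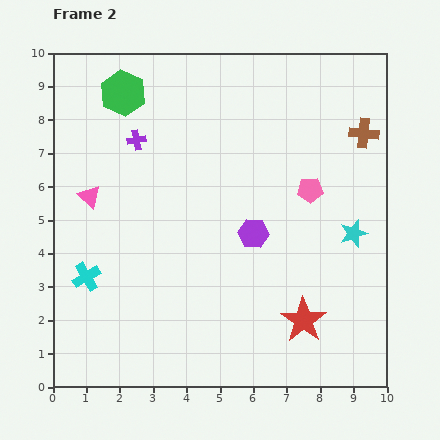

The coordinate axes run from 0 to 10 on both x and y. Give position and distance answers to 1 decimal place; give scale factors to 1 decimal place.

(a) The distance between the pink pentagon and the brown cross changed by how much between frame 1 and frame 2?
-1.7

Distance in frame 1: 4.0. Distance in frame 2: 2.3.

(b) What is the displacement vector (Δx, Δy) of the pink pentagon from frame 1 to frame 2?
(1.7, -3.1)

The pink pentagon was at (6.0, 9.0) in frame 1 and (7.7, 5.9) in frame 2.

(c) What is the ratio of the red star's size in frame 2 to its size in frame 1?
1.6×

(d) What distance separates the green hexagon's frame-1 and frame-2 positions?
0.5

The green hexagon moved from (1.9, 8.3) to (2.1, 8.8), a distance of √(0.2² + 0.5²) ≈ 0.5.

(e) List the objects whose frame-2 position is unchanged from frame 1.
the purple hexagon, the cyan star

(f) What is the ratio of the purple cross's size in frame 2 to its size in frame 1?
0.6×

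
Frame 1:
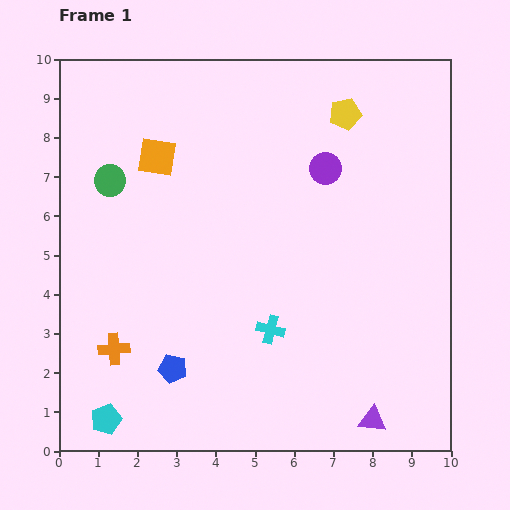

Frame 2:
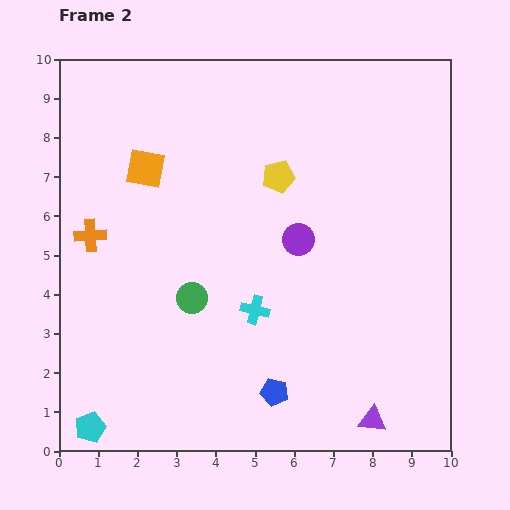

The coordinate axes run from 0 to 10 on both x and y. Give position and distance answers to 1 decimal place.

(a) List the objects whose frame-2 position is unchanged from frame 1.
the purple triangle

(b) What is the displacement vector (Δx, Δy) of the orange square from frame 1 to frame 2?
(-0.3, -0.3)

The orange square was at (2.5, 7.5) in frame 1 and (2.2, 7.2) in frame 2.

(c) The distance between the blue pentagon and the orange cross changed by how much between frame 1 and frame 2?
+4.6

Distance in frame 1: 1.6. Distance in frame 2: 6.2.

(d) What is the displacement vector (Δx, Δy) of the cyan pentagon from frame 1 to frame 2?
(-0.4, -0.2)

The cyan pentagon was at (1.2, 0.8) in frame 1 and (0.8, 0.6) in frame 2.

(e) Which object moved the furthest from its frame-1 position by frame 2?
the green circle

(moved 3.7; next 3.0)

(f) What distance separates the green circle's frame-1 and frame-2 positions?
3.7

The green circle moved from (1.3, 6.9) to (3.4, 3.9), a distance of √(2.1² + 3.0²) ≈ 3.7.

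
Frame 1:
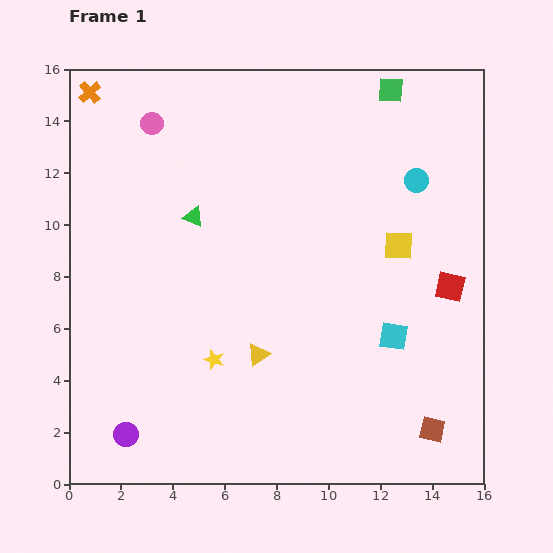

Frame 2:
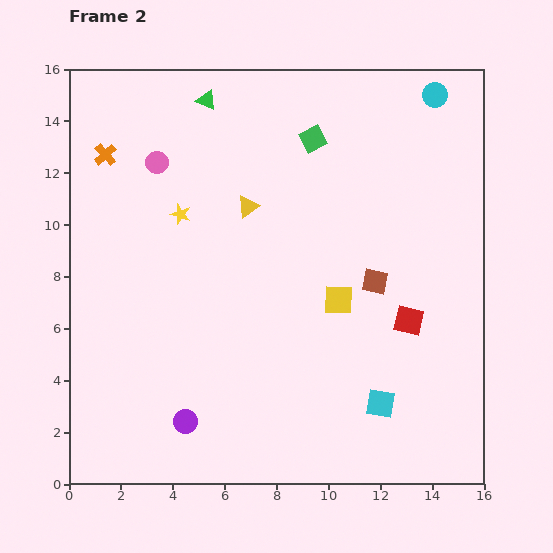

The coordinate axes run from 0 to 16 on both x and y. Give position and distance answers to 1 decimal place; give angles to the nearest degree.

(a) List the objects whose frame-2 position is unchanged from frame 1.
none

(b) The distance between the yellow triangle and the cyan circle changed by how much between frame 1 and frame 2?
-0.7

Distance in frame 1: 9.1. Distance in frame 2: 8.4.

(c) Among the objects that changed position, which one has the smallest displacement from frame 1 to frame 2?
the pink circle

(moved 1.5)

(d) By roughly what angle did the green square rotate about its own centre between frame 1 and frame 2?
31° counter-clockwise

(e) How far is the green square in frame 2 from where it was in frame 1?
3.6

The green square moved from (12.4, 15.2) to (9.4, 13.3), a distance of √(3.0² + 1.9²) ≈ 3.6.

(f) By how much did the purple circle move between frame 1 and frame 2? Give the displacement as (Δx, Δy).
(2.3, 0.5)

The purple circle was at (2.2, 1.9) in frame 1 and (4.5, 2.4) in frame 2.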